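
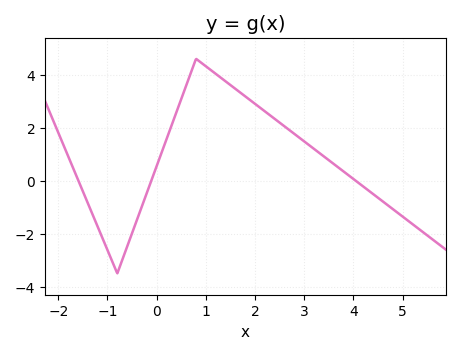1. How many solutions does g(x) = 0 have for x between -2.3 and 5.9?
3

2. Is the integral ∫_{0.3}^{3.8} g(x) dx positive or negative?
positive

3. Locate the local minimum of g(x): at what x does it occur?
-0.8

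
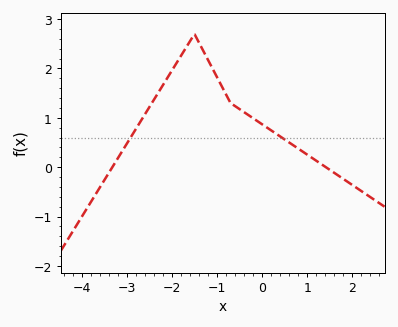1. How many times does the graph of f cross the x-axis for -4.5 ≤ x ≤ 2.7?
2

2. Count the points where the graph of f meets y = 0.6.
2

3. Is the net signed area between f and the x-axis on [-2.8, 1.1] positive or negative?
positive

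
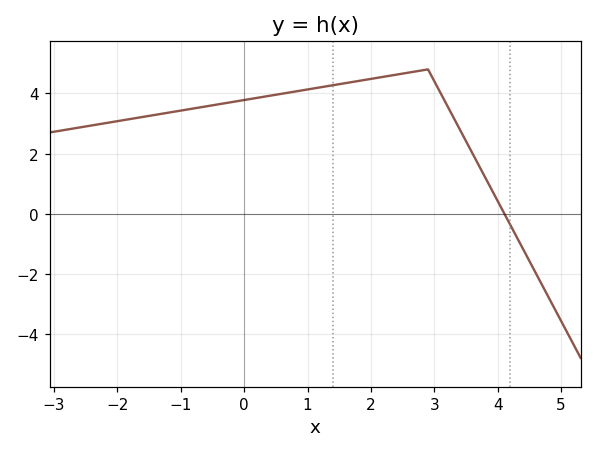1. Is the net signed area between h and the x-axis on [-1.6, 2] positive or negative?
positive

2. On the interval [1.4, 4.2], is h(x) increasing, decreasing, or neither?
neither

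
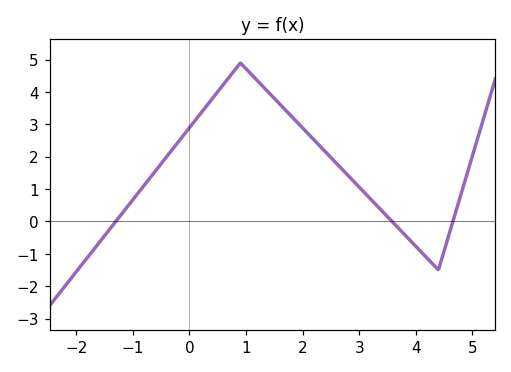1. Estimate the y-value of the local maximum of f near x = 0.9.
4.9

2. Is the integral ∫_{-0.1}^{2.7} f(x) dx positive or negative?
positive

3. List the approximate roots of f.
-1.4, 3.6, 4.6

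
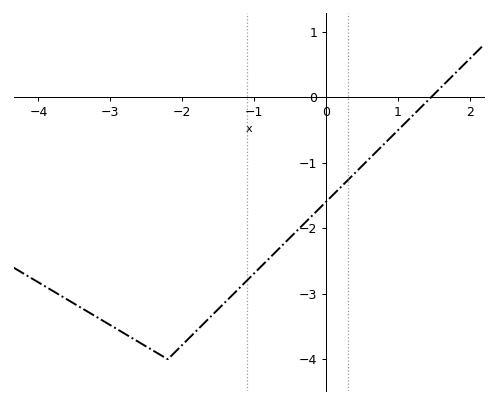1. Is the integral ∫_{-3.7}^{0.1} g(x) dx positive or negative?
negative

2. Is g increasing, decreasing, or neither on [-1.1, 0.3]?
increasing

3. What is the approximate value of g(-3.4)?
-3.22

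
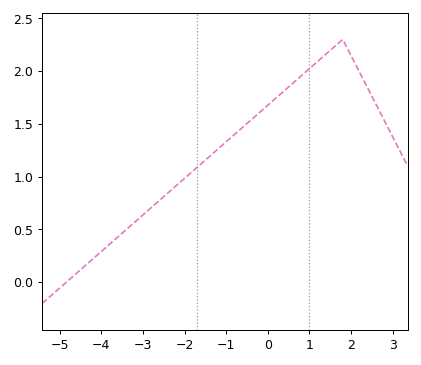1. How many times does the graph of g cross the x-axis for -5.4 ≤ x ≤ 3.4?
1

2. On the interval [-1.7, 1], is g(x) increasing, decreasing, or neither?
increasing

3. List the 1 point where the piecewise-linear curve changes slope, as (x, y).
(1.8, 2.3)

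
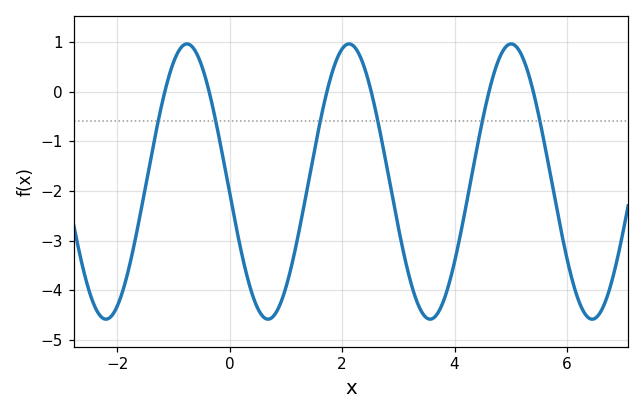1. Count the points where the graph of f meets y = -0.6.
6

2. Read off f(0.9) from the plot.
-4.3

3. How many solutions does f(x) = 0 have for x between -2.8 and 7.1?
6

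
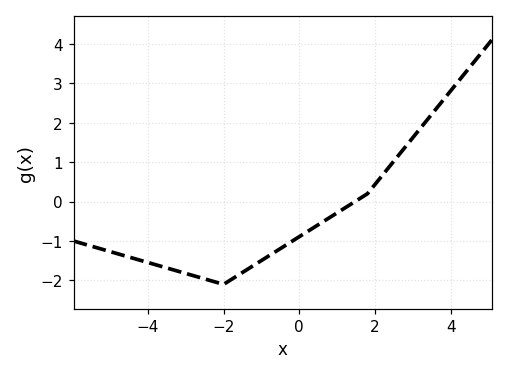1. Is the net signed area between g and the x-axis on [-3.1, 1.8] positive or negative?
negative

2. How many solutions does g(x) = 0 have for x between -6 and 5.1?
1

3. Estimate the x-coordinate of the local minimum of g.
-2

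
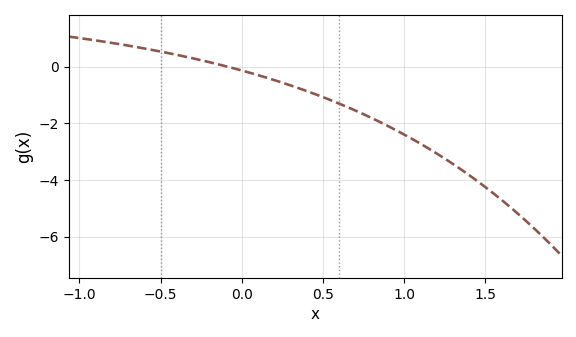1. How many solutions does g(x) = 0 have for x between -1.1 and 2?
1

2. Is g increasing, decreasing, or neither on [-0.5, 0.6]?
decreasing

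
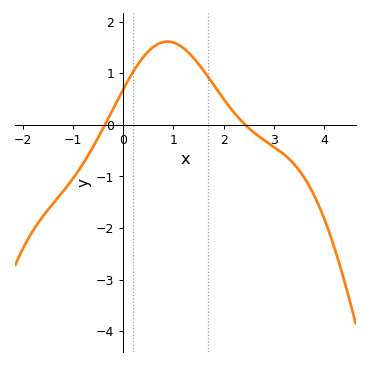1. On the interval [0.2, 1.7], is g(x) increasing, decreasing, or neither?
neither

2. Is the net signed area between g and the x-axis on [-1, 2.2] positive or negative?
positive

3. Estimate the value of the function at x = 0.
0.7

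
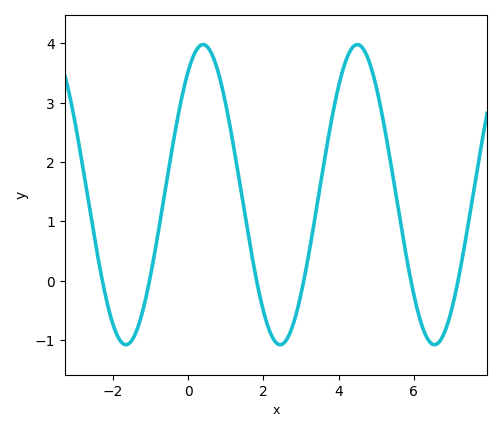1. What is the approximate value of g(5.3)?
2.3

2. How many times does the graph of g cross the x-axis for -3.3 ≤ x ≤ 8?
6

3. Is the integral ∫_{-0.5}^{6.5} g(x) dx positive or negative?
positive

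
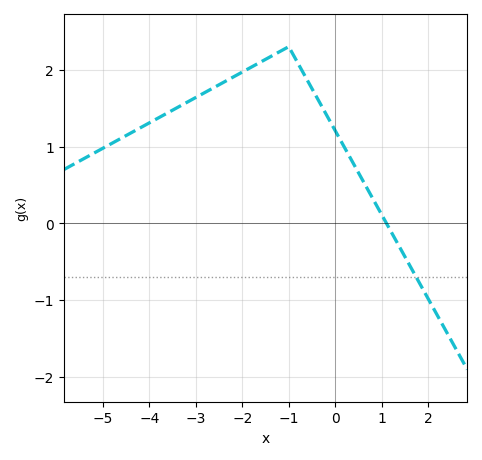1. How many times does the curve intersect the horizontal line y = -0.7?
1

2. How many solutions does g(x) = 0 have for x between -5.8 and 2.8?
1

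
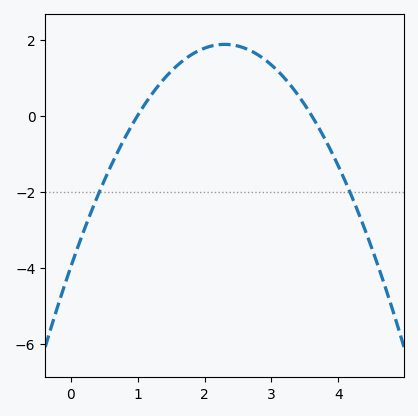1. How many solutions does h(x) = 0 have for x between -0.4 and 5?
2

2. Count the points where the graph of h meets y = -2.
2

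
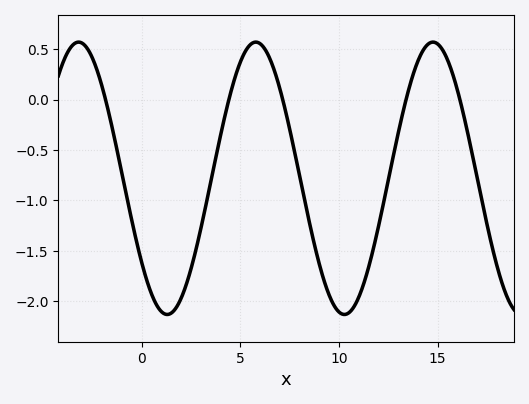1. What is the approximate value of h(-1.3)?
-0.45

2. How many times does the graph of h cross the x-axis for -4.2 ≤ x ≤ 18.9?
5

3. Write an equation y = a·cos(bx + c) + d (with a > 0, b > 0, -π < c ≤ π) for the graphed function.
y = 1.35cos(0.7x + 2.2) - 0.78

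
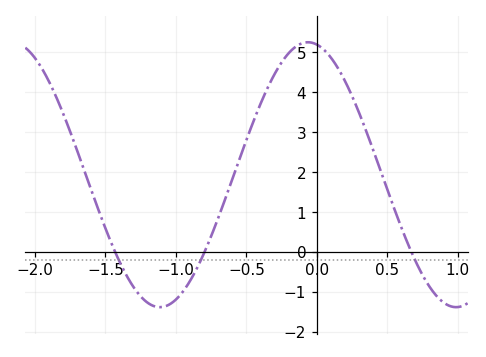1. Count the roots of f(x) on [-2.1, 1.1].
3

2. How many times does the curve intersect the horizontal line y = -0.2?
3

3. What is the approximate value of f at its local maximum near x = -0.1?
5.2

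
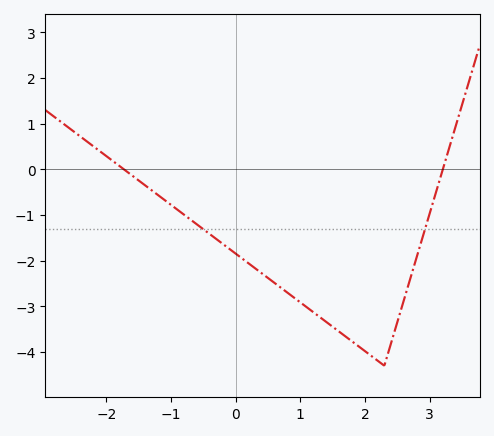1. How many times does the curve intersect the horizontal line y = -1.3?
2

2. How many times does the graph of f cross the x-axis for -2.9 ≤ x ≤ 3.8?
2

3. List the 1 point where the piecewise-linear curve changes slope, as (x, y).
(2.3, -4.3)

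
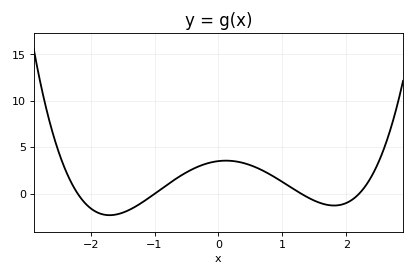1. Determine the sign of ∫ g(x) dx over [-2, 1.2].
positive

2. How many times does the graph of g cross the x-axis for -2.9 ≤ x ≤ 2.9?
4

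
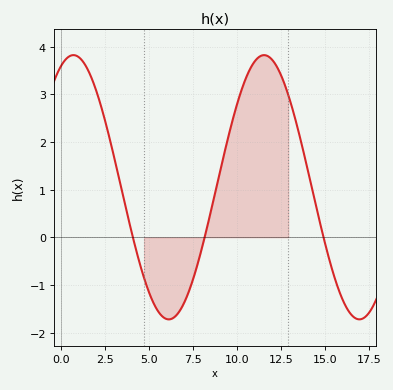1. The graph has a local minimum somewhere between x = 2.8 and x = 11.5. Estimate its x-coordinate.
6.11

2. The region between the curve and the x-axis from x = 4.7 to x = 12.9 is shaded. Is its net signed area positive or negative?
positive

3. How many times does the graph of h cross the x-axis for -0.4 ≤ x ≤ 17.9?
3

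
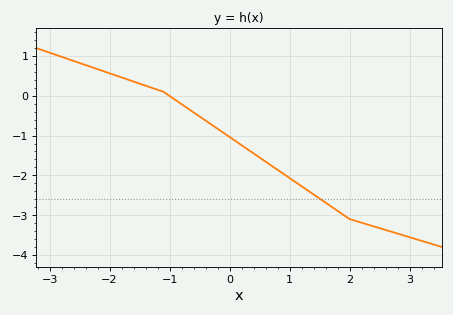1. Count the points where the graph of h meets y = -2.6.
1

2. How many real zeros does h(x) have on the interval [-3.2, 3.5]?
1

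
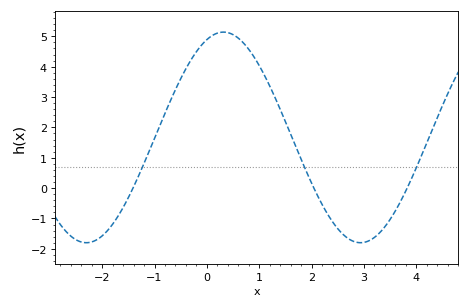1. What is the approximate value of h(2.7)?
-1.7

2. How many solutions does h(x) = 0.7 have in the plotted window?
3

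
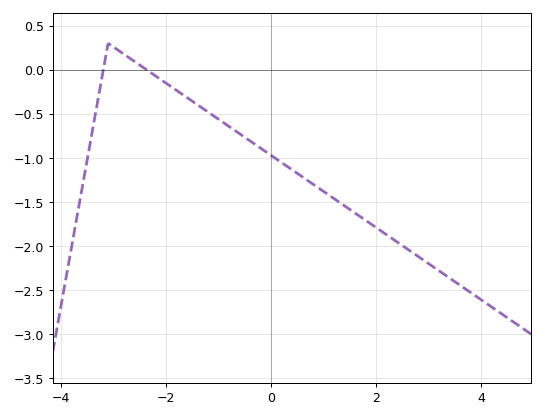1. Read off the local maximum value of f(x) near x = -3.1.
0.3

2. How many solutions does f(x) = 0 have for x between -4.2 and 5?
2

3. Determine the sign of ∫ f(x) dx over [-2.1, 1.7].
negative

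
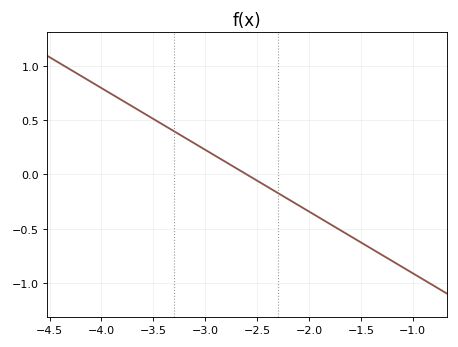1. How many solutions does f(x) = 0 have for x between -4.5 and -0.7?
1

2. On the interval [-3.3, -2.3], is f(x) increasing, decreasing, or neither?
decreasing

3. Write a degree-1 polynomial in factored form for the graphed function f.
y = -0.57(x + 2.6)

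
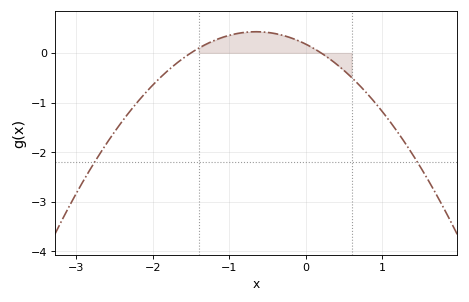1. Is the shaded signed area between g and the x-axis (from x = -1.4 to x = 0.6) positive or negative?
positive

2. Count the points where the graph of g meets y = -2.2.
2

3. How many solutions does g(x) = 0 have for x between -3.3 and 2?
2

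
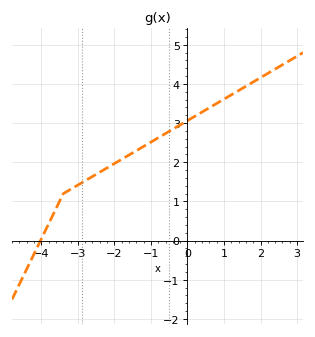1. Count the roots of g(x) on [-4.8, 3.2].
1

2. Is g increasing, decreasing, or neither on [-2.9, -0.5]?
increasing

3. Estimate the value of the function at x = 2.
4.16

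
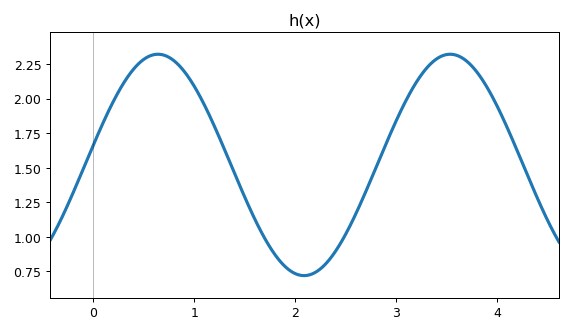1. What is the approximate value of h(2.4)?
0.9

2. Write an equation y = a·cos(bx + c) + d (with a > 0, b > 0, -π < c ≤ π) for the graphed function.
y = 0.8cos(2.2x - 1.4) + 1.52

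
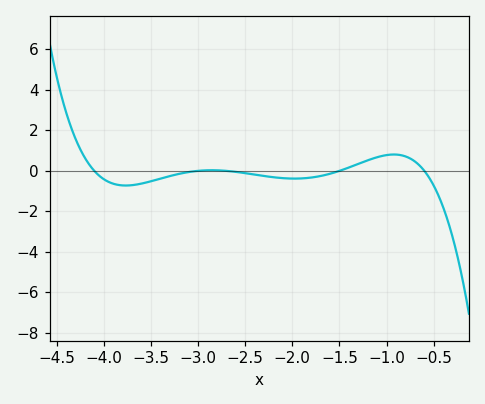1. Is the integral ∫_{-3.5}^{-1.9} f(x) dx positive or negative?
negative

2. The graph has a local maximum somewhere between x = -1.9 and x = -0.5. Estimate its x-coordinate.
-0.923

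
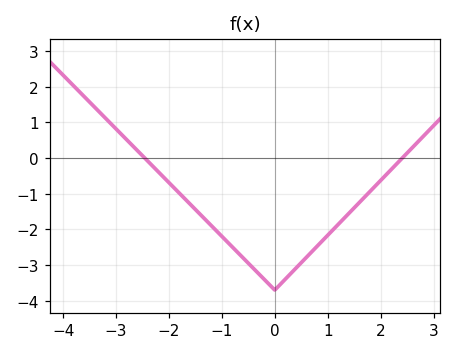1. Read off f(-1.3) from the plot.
-1.74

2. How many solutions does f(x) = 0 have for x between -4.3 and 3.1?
2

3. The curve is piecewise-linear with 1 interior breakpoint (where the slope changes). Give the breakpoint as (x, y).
(0, -3.7)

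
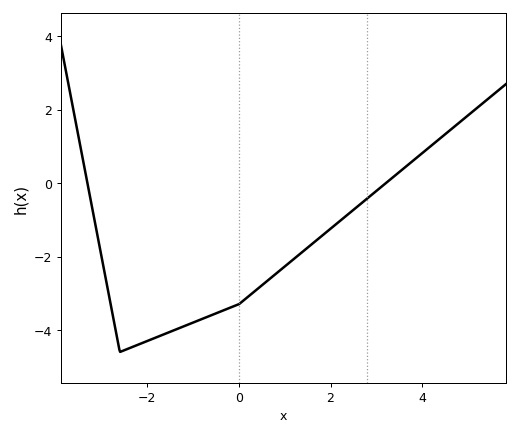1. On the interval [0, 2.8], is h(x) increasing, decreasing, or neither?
increasing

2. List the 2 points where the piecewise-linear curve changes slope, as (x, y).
(-2.6, -4.6); (0, -3.3)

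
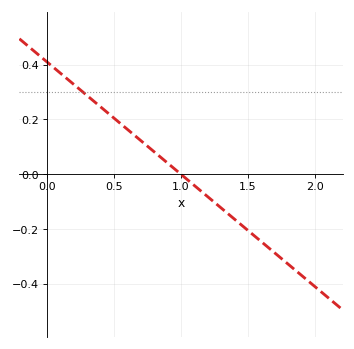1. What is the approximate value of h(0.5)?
0.2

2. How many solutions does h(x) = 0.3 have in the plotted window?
1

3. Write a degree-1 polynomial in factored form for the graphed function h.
y = -0.41(x - 1)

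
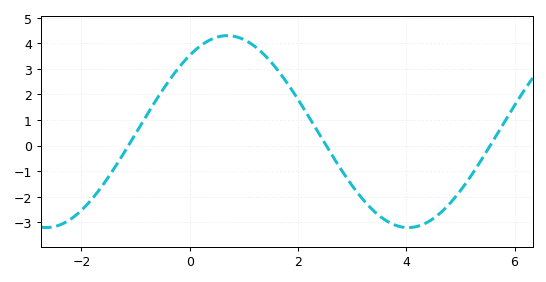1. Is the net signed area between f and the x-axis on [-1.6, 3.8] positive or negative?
positive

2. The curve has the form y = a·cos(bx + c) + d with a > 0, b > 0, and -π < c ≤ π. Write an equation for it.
y = 3.75cos(0.94x - 0.652) + 0.55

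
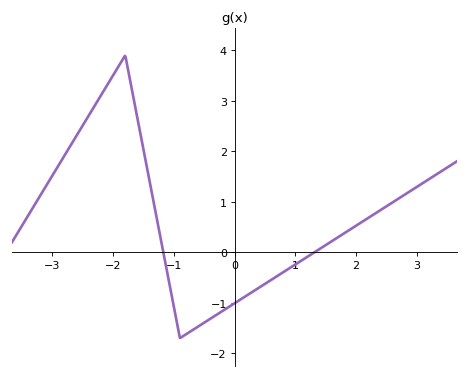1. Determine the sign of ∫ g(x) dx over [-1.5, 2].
negative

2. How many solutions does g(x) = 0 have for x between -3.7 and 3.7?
2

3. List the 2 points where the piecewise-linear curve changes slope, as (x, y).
(-1.8, 3.9); (-0.9, -1.7)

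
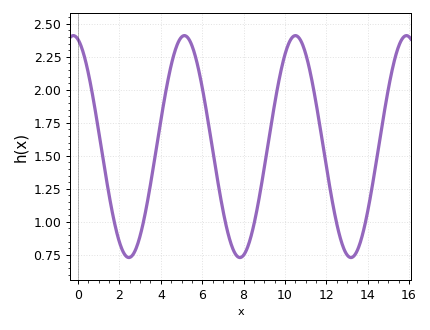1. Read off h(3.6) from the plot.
1.38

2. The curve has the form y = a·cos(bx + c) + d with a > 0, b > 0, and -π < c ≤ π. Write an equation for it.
y = 0.84cos(1.17x + 0.27) + 1.57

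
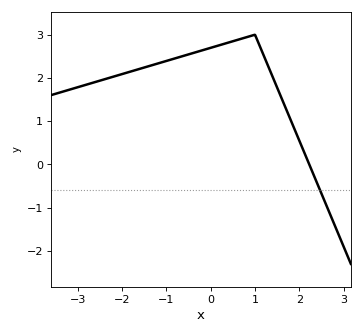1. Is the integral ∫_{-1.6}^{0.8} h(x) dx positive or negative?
positive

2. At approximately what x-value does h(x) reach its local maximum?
0.999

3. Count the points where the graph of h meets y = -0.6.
1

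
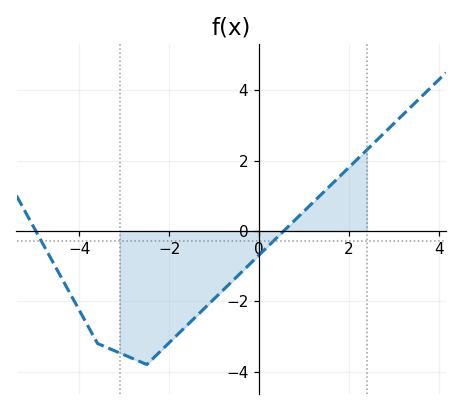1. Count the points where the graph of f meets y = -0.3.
2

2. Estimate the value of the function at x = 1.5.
1.2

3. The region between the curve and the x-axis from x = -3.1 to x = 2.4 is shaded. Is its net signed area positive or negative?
negative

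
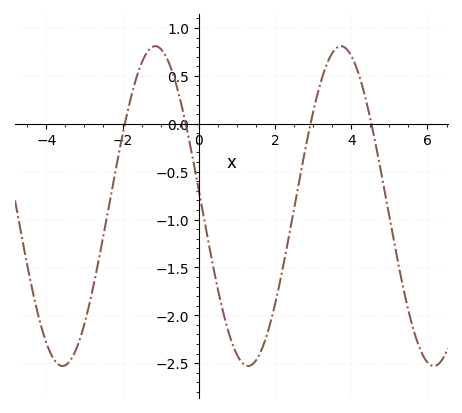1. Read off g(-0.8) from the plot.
0.65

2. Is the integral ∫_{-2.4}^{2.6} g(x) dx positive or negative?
negative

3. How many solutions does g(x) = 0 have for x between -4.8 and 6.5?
4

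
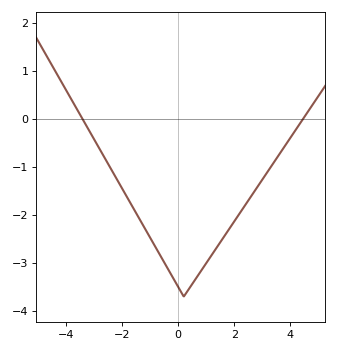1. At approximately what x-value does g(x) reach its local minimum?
0.2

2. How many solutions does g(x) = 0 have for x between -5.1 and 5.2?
2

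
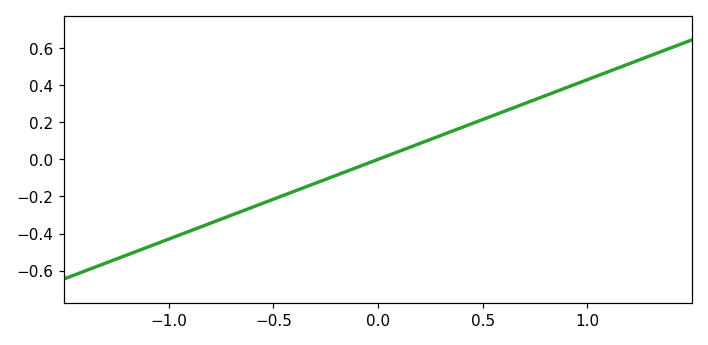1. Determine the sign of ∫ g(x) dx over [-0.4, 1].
positive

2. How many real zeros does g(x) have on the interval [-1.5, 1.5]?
1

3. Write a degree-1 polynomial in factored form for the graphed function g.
y = 0.43(x - 0)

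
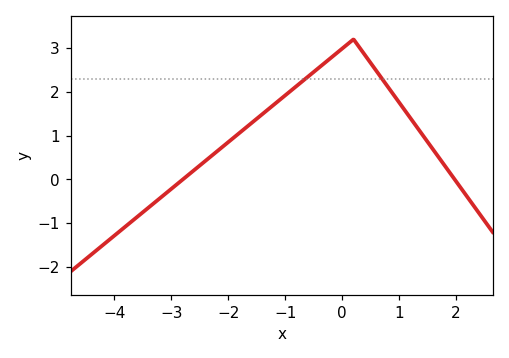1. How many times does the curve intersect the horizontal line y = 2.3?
2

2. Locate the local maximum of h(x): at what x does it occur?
0.201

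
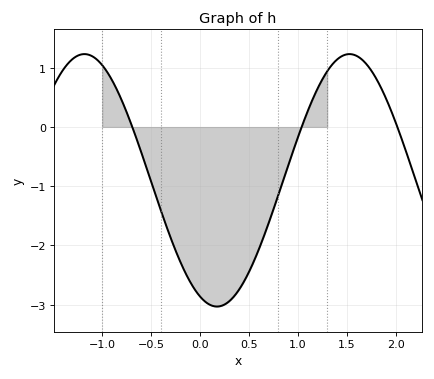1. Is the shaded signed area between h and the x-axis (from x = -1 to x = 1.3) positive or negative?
negative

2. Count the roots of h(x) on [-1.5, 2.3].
3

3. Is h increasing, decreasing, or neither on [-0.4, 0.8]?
neither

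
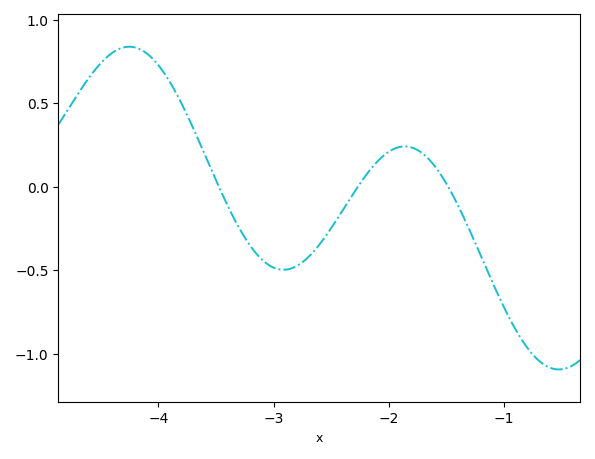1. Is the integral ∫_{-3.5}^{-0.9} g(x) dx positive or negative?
negative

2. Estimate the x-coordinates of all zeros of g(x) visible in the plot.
-3.5, -2.3, -1.5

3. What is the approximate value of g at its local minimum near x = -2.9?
-0.5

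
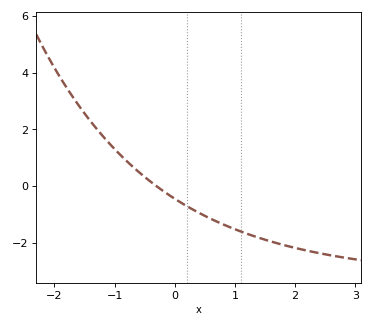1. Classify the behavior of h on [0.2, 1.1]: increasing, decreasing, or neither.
decreasing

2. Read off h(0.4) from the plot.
-0.933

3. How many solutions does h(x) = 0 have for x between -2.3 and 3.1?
1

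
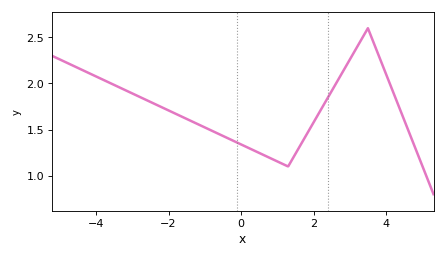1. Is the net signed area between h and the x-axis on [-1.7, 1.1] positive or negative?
positive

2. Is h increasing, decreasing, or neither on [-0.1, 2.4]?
neither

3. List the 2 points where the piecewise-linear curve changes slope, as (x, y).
(1.3, 1.1); (3.5, 2.6)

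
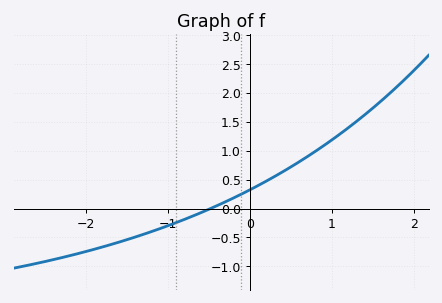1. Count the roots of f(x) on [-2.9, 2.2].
1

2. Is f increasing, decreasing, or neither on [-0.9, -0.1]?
increasing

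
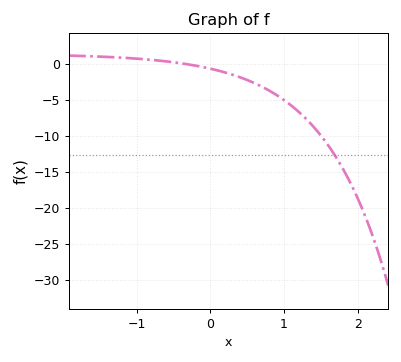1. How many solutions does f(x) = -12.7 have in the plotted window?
1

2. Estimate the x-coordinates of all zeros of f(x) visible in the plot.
-0.3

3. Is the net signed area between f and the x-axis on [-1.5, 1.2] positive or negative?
negative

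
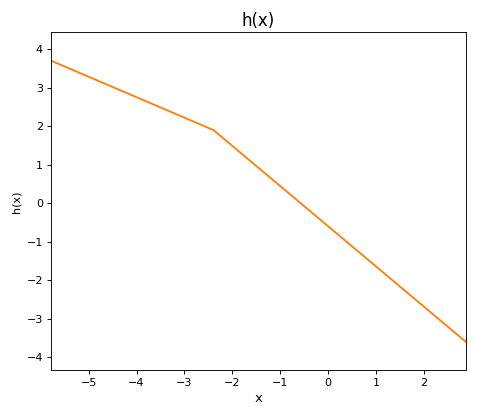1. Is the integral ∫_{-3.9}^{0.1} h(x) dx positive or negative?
positive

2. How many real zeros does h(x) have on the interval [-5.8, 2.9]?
1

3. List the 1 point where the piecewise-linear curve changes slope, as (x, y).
(-2.4, 1.9)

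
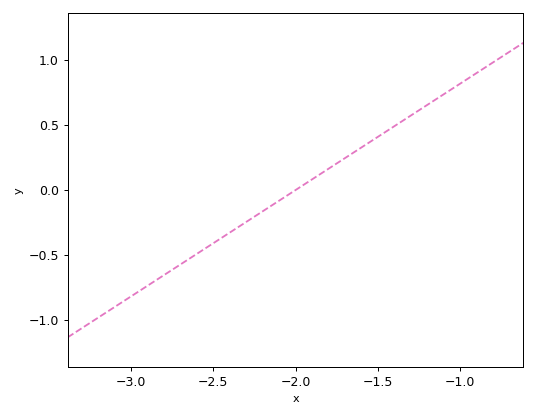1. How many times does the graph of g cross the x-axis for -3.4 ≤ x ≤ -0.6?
1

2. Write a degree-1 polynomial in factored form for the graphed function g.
y = 0.82(x + 2)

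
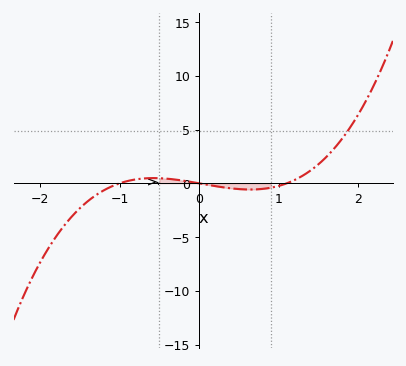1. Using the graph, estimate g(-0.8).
0.362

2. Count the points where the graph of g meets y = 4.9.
1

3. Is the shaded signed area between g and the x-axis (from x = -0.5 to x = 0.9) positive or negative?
negative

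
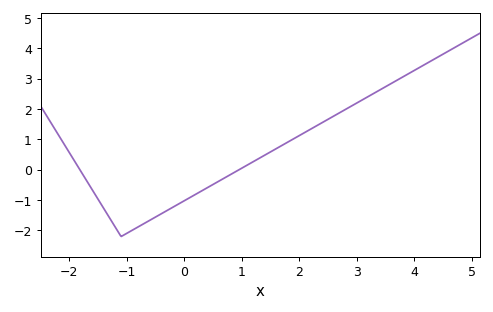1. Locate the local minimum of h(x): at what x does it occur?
-1.2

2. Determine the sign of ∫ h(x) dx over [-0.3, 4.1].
positive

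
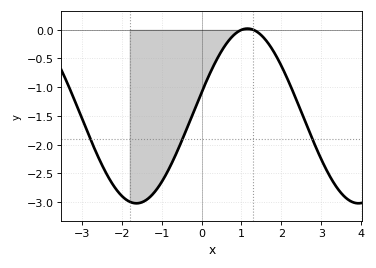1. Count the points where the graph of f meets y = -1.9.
3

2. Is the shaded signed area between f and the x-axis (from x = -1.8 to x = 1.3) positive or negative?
negative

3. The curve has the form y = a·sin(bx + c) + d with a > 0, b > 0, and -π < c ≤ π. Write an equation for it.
y = 1.52sin(1.13x + 0.272) - 1.5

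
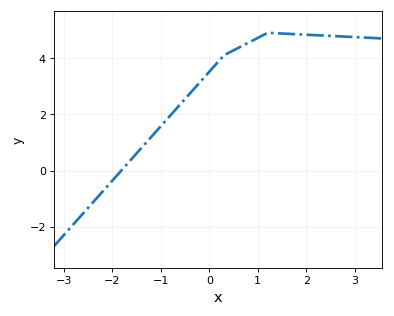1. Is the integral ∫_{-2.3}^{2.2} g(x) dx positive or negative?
positive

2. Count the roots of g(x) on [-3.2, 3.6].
1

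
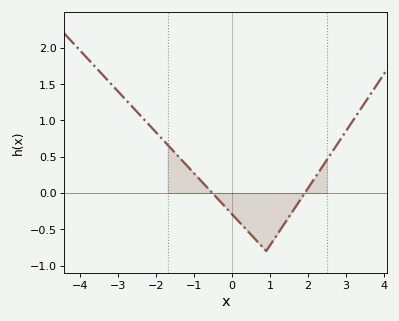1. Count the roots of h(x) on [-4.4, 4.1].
2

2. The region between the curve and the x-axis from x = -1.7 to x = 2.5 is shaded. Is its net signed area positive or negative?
negative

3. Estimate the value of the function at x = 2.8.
0.7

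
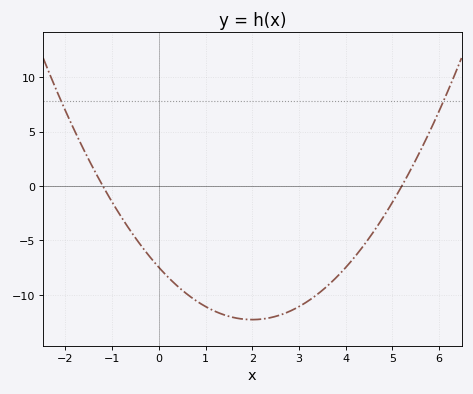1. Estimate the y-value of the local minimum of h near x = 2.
-12.3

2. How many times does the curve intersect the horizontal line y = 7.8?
2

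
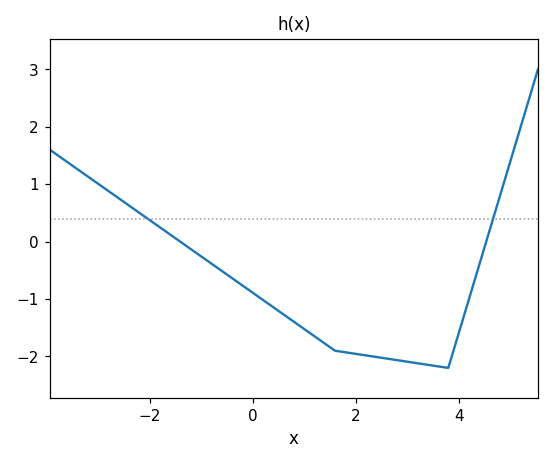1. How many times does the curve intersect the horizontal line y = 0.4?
2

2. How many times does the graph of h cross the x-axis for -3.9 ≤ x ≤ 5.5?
2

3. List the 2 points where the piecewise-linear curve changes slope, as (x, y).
(1.6, -1.9); (3.8, -2.2)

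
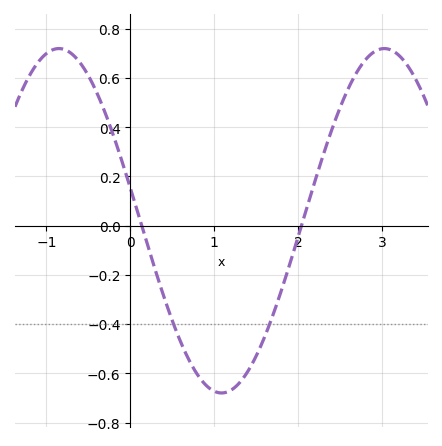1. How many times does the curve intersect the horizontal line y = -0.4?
2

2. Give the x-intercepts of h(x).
0.136, 2.04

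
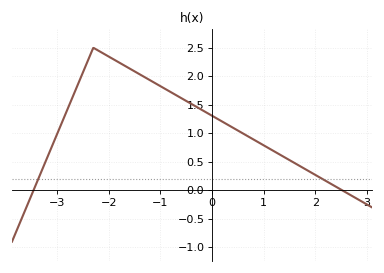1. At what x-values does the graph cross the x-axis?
-3.5, 2.5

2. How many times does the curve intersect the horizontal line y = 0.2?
2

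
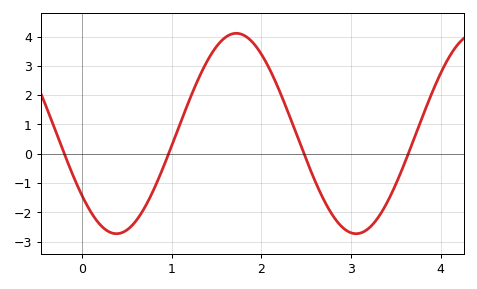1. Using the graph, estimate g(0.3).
-2.66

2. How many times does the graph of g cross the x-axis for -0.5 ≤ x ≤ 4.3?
4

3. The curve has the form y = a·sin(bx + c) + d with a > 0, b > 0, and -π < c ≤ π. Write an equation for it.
y = 3.42sin(2.35x - 2.47) + 0.69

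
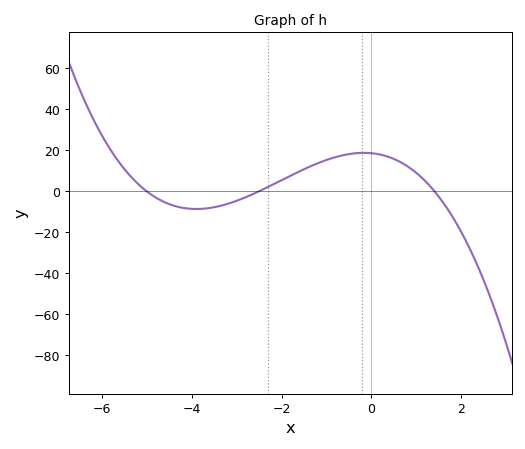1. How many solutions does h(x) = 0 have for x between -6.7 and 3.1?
3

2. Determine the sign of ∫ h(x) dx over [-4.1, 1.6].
positive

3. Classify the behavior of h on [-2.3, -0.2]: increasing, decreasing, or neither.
increasing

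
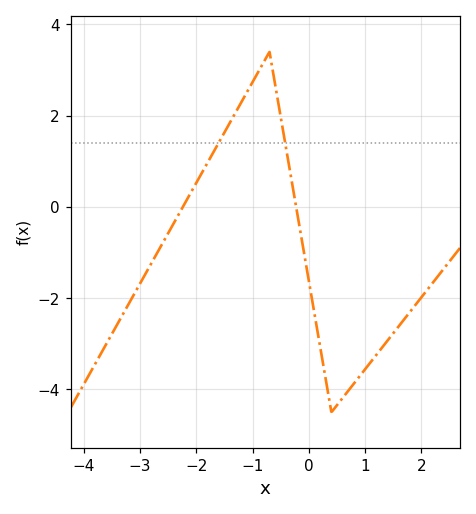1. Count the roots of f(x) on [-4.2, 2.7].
2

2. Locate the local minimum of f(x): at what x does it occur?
0.4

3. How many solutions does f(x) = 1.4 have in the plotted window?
2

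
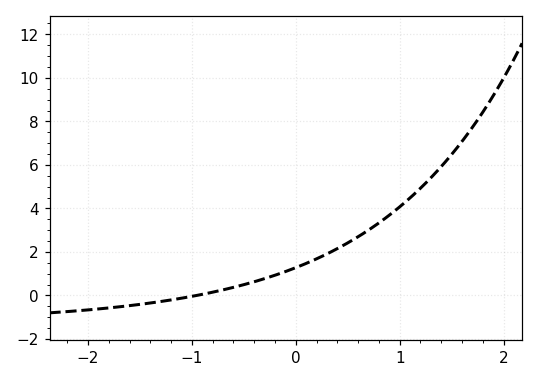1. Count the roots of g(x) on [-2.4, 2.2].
1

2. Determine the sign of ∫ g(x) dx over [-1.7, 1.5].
positive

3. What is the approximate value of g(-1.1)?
-0.2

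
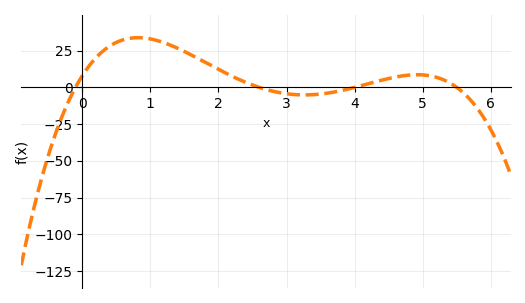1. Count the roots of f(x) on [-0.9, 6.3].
4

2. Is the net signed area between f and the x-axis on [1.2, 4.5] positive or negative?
positive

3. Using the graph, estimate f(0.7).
34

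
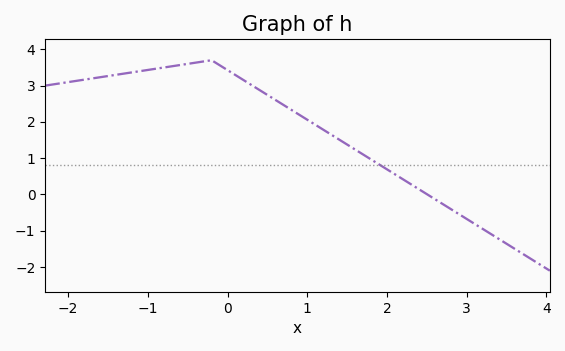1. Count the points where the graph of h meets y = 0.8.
1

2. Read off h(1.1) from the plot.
1.9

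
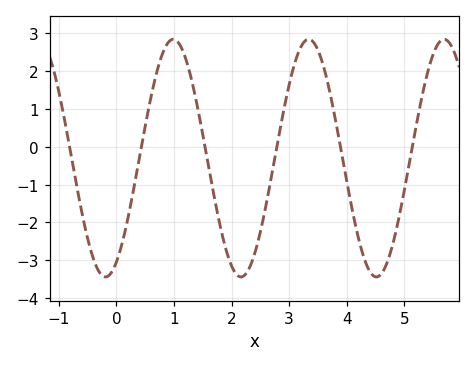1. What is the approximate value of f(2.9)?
0.9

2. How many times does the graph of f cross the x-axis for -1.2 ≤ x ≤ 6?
6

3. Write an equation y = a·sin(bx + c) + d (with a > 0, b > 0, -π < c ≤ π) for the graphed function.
y = 3.14sin(2.7x - 1.1) - 0.3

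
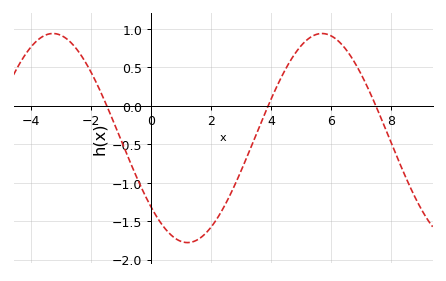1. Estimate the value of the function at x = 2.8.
-1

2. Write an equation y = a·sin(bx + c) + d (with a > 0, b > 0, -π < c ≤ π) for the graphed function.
y = 1.36sin(0.7x - 2.4) - 0.42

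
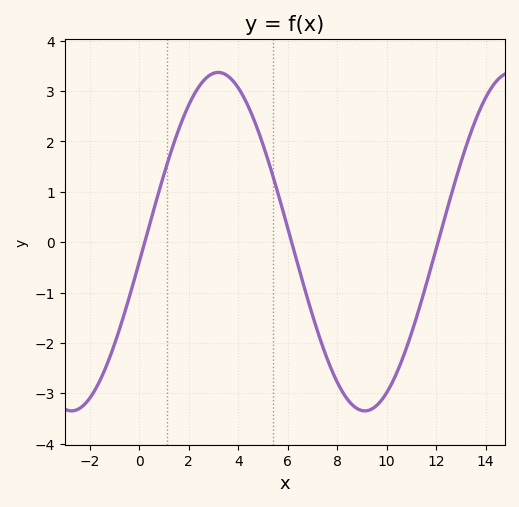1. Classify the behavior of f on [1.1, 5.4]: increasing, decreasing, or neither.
neither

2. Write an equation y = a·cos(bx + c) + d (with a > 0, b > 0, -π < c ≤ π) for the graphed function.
y = 3.36cos(0.53x - 1.7) + 0.01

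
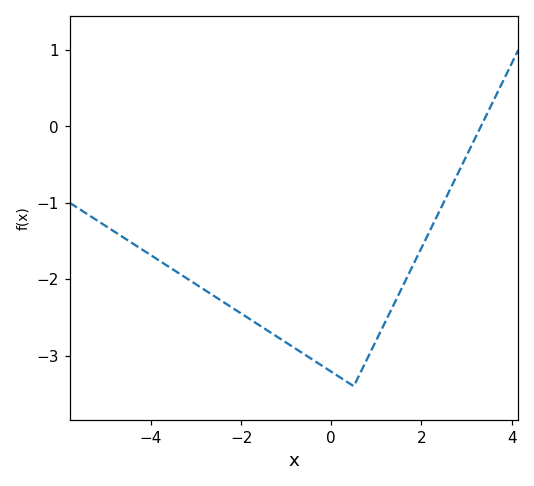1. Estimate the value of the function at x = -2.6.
-2.22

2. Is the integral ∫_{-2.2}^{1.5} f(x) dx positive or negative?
negative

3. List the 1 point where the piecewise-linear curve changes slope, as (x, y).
(0.5, -3.4)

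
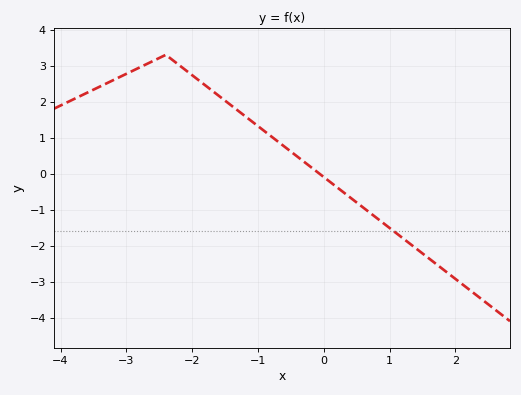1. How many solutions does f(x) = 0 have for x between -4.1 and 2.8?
1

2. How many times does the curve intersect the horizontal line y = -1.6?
1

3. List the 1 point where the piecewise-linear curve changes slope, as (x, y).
(-2.4, 3.3)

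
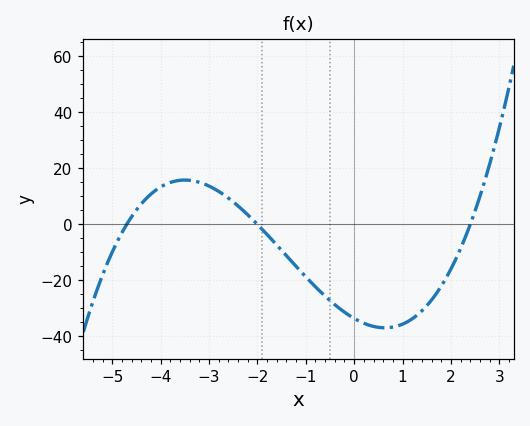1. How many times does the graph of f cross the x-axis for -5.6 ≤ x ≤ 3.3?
3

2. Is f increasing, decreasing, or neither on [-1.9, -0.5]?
decreasing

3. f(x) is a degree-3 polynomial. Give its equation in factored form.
y = 1.49(x + 4.7)(x + 2)(x - 2.4)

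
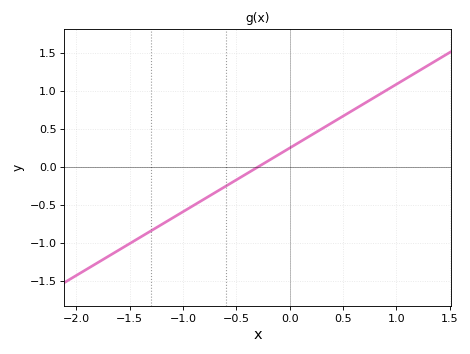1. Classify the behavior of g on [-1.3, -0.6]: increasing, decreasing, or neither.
increasing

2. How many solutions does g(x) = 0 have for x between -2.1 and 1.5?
1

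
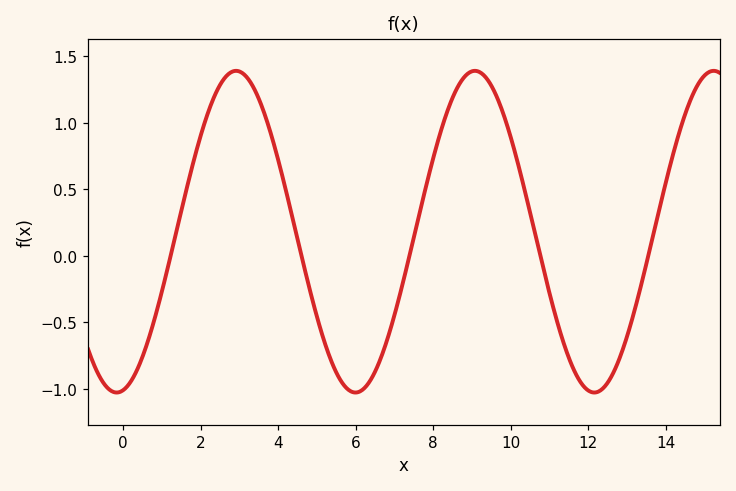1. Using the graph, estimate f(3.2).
1.34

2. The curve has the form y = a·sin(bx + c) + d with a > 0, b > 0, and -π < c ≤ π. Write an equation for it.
y = 1.21sin(1.02x - 1.4) + 0.18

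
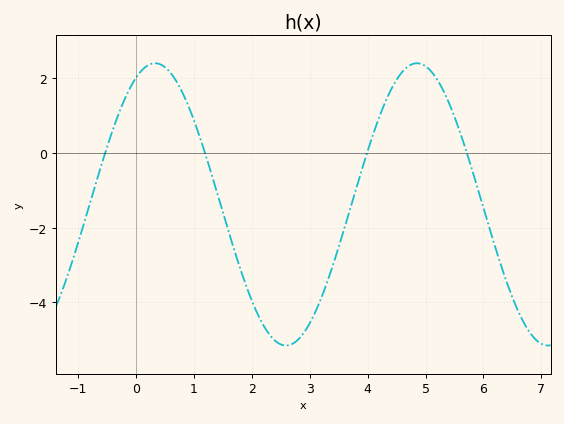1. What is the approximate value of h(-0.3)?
1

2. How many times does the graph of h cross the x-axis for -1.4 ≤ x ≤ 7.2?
4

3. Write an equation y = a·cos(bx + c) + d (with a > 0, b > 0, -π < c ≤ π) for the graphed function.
y = 3.77cos(1.4x - 0.46) - 1.38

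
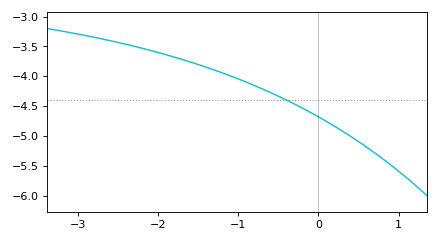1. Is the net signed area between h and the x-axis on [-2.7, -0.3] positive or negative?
negative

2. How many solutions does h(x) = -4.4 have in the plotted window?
1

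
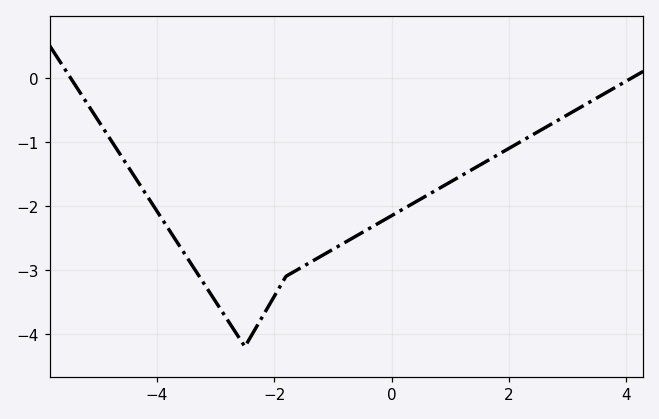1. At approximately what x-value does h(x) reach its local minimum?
-2.5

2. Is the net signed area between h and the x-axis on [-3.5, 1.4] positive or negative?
negative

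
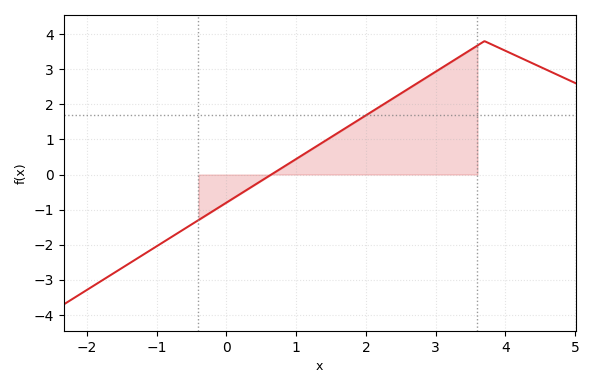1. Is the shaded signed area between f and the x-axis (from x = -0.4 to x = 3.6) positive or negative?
positive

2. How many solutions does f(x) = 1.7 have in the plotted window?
1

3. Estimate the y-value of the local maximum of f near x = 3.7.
3.8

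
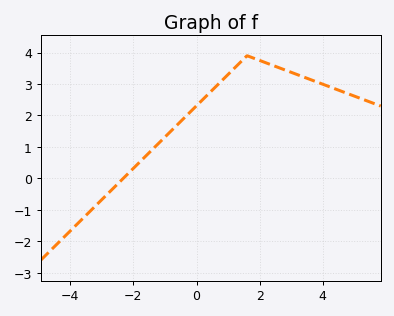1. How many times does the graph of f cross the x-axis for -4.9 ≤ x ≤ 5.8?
1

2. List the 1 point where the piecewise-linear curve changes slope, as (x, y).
(1.6, 3.9)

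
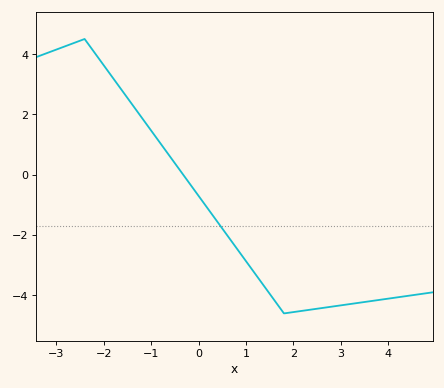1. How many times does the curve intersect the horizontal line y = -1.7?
1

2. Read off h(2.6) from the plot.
-4.4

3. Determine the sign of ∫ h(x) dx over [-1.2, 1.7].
negative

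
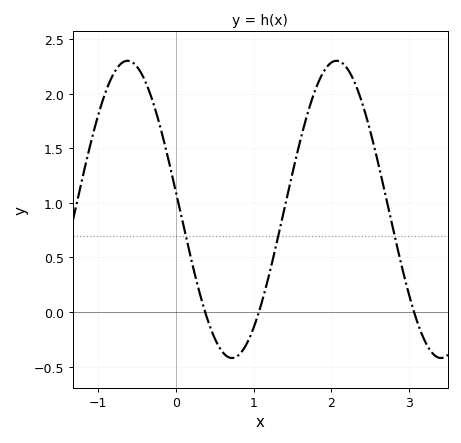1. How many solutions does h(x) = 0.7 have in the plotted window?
3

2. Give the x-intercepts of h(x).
0.4, 1.1, 3.1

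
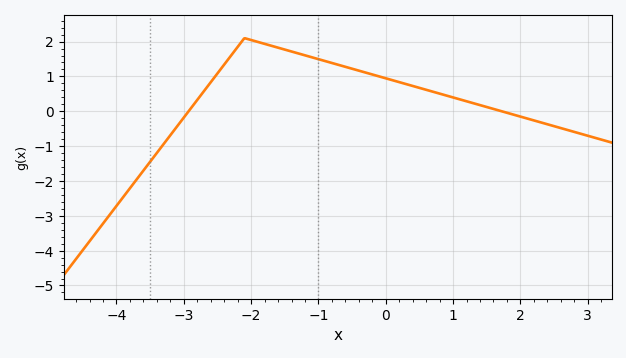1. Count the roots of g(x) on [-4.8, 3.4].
2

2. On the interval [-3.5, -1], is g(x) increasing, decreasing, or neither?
neither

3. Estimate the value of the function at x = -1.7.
1.88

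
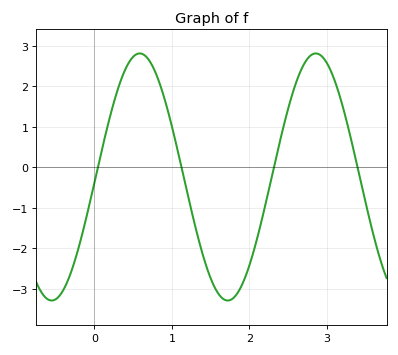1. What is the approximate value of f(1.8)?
-3.2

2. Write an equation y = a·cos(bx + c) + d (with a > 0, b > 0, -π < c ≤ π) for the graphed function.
y = 3.05cos(2.8x - 1.6) - 0.24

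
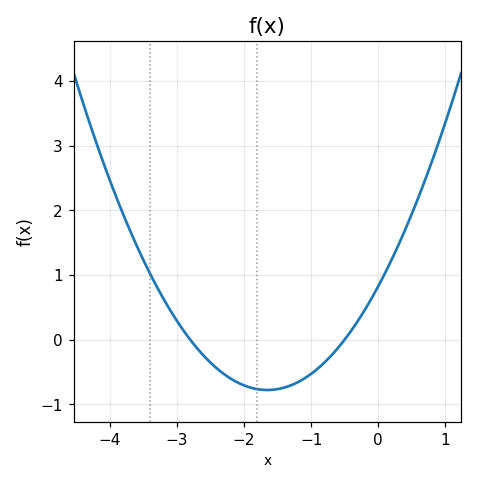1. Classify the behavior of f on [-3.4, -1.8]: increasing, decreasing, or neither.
decreasing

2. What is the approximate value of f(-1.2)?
-0.7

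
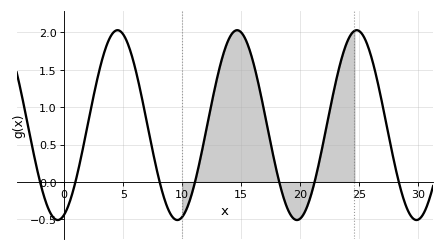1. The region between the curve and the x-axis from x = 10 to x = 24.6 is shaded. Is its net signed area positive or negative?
positive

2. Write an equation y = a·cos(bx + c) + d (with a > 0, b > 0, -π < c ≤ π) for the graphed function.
y = 1.27cos(0.62x - 2.8) + 0.76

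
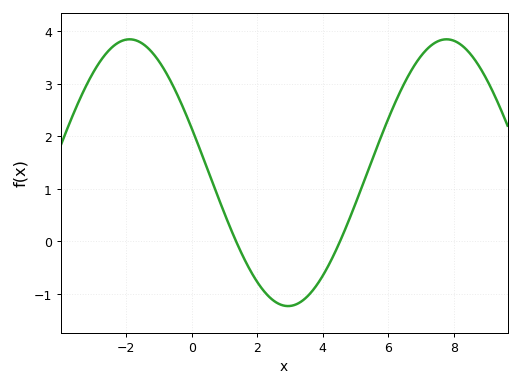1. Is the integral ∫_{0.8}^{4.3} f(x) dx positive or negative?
negative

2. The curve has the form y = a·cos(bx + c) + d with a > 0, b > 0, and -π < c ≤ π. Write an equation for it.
y = 2.54cos(0.65x + 1.2) + 1.31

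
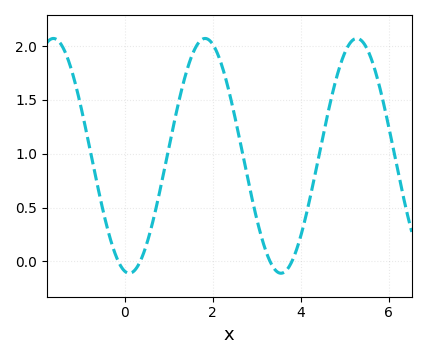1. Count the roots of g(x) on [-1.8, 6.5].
4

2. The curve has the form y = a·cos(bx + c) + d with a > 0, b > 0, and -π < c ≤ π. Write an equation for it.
y = 1.09cos(1.8x + 3) + 0.98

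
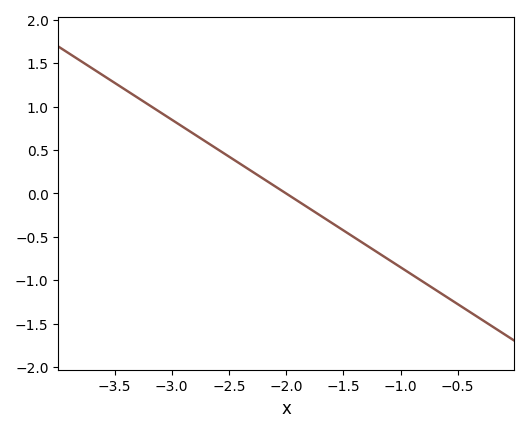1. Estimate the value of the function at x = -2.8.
0.68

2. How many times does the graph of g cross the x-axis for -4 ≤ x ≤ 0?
1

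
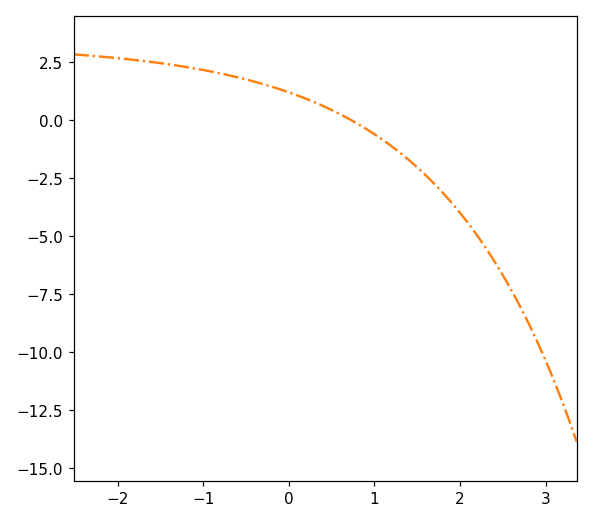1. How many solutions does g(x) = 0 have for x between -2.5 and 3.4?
1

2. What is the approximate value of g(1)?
-0.6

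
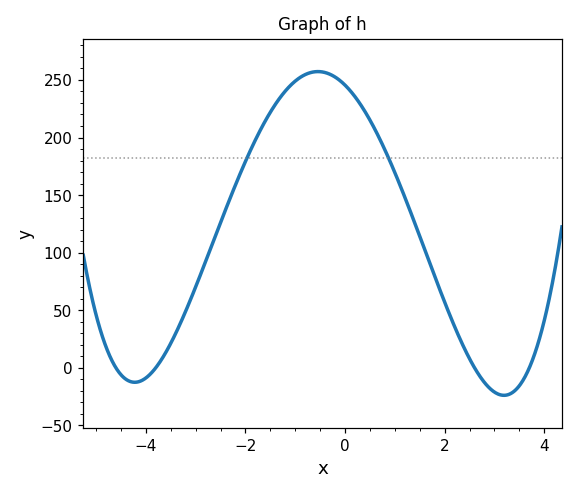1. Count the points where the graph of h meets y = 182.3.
2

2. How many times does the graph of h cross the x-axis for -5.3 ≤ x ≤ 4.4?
4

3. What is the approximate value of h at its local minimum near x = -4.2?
-15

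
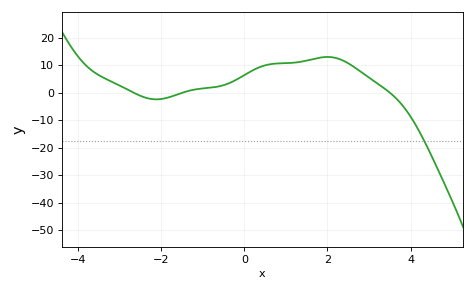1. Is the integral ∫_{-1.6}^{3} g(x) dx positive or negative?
positive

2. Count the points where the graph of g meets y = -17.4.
1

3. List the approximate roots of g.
-2.6, -1.6, 3.6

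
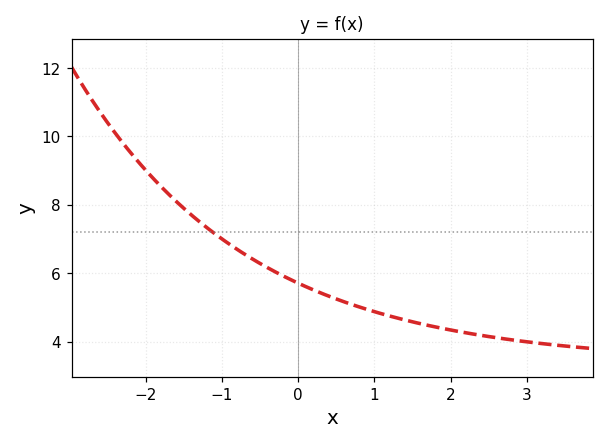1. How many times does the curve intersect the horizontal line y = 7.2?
1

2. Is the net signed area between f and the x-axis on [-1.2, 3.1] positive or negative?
positive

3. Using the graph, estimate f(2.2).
4.2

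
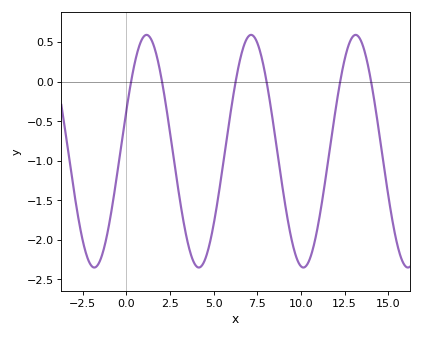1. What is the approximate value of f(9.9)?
-2.3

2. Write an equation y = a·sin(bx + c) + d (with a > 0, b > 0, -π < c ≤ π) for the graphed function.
y = 1.47sin(1.1x + 0.35) - 0.88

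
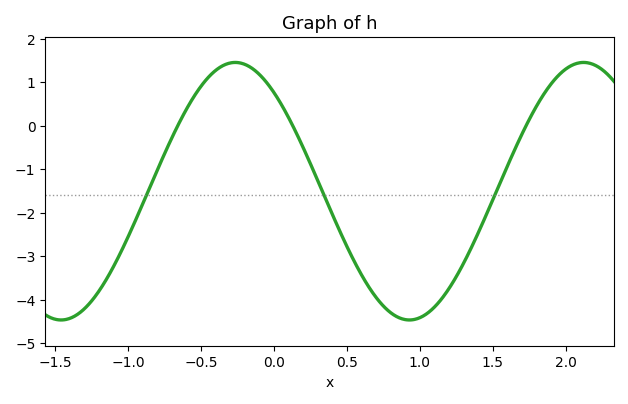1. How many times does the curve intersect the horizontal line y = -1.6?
3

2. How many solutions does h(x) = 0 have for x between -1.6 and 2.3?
3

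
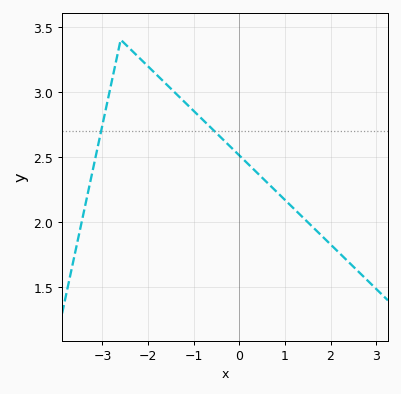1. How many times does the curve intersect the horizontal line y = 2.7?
2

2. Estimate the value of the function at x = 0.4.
2.38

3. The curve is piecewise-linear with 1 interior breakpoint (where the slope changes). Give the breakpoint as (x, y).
(-2.6, 3.4)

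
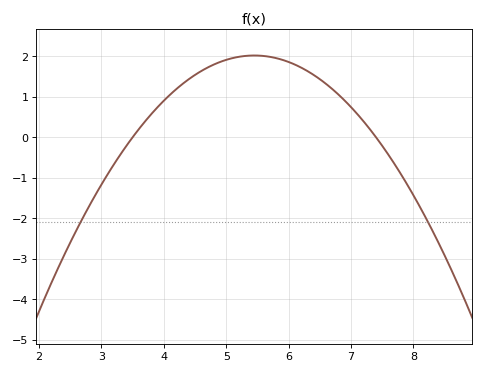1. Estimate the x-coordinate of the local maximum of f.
5.45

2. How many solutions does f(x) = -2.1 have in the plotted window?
2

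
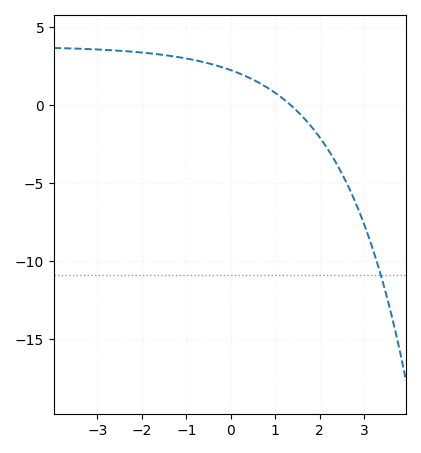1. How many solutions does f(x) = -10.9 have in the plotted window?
1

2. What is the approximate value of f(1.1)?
0.553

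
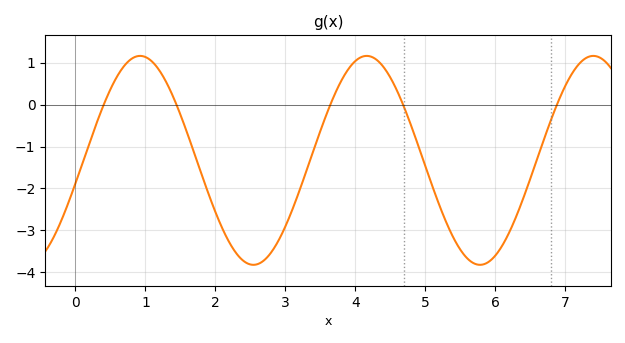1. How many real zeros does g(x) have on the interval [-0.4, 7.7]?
5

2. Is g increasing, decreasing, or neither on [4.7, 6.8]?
neither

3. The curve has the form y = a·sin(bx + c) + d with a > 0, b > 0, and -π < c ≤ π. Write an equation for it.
y = 2.49sin(1.9x - 0.22) - 1.33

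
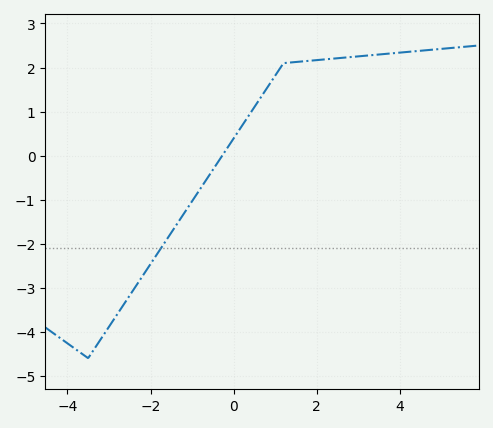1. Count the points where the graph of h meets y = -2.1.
1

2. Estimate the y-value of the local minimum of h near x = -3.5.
-4.6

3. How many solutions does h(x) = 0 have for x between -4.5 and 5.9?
1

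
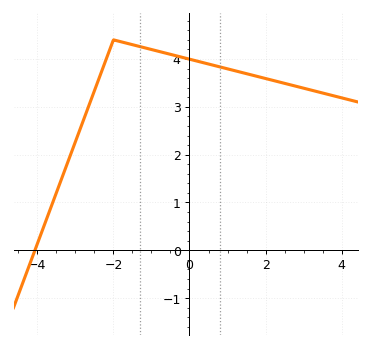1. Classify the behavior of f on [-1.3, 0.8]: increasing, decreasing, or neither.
decreasing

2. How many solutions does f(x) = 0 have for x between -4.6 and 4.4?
1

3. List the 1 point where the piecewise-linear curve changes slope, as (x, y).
(-2, 4.4)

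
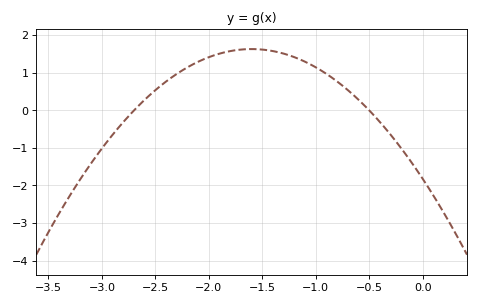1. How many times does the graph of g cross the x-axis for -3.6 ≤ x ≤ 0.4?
2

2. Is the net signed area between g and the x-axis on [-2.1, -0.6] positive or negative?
positive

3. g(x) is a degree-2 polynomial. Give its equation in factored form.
y = -1.35(x + 2.7)(x + 0.5)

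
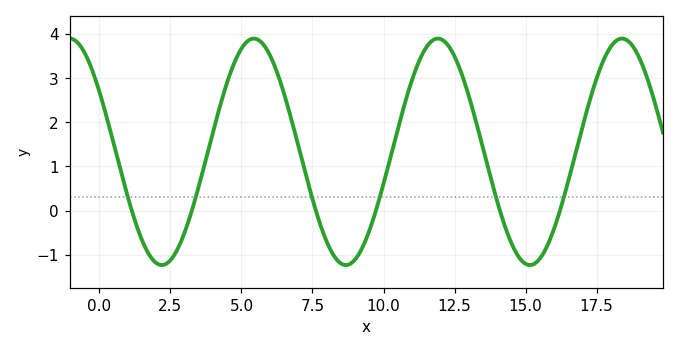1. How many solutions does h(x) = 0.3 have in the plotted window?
6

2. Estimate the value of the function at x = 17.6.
3.2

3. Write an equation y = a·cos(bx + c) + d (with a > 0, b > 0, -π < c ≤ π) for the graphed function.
y = 2.56cos(0.97x + 1) + 1.33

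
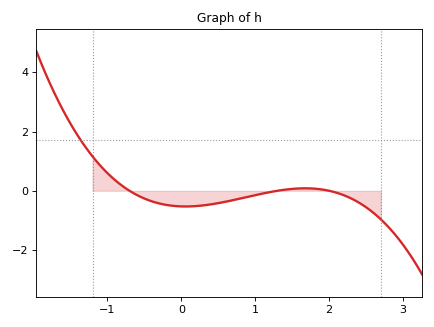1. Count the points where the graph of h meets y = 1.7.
1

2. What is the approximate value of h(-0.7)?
0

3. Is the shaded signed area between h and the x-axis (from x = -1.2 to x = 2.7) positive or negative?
negative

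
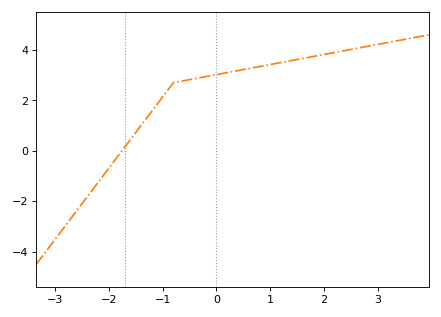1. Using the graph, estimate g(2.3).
3.94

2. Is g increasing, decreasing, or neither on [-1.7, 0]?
increasing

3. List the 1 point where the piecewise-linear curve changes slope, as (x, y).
(-0.8, 2.7)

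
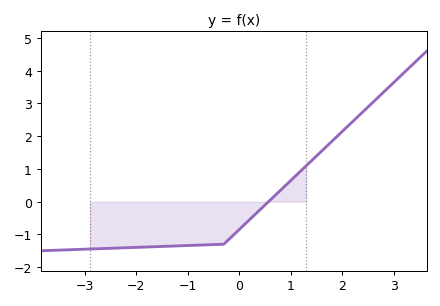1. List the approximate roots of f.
0.569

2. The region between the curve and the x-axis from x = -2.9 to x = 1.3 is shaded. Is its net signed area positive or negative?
negative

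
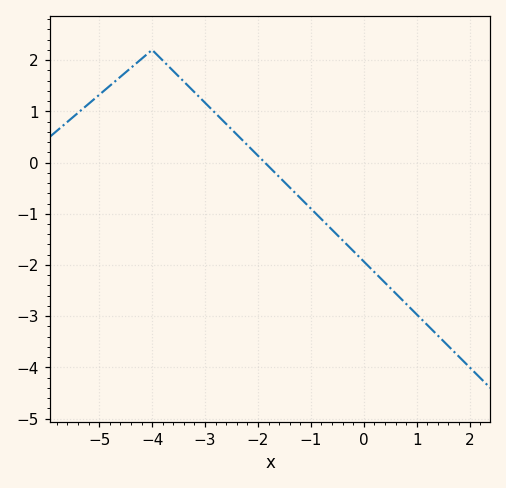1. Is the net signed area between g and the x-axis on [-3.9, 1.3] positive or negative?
negative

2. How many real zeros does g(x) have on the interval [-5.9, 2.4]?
1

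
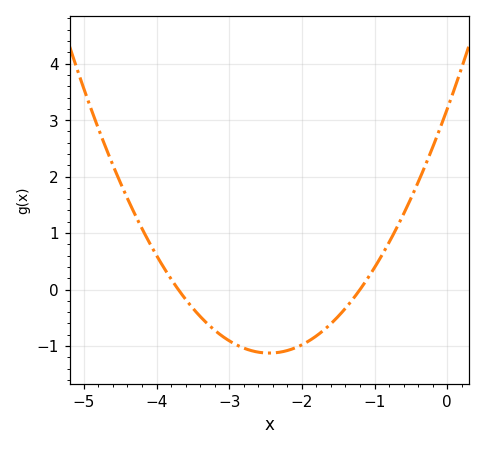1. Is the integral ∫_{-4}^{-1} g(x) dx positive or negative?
negative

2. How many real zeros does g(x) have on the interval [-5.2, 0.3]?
2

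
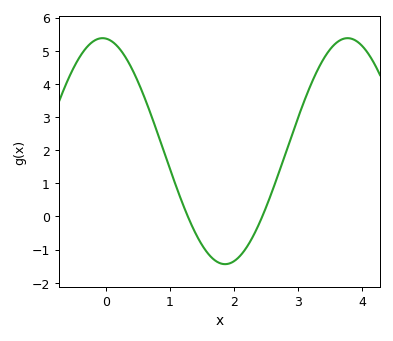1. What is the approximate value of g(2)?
-1.35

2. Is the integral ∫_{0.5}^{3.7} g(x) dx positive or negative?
positive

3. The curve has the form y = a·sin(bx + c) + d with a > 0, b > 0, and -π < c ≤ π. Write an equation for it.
y = 3.41sin(1.64x + 1.66) + 1.97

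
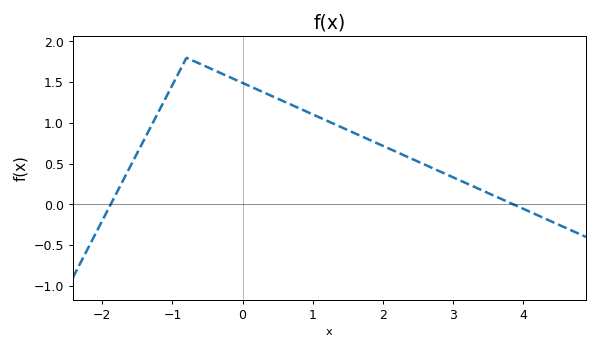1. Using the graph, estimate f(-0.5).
1.7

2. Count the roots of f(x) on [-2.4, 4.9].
2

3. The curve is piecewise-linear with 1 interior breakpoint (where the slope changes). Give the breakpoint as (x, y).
(-0.8, 1.8)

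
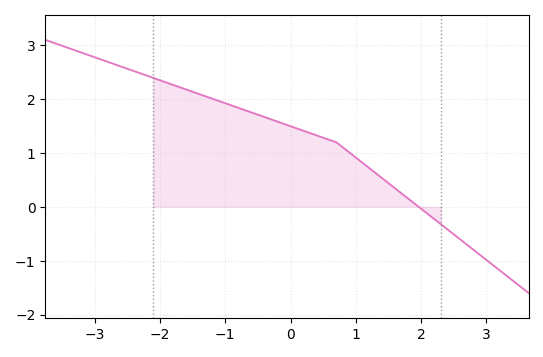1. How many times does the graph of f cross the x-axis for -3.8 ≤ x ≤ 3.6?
1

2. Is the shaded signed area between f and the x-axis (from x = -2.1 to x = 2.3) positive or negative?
positive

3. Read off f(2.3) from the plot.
-0.3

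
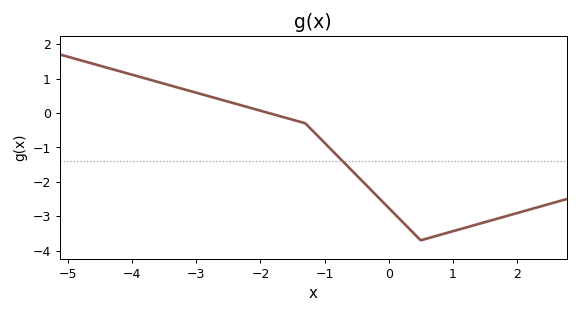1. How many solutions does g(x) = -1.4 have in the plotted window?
1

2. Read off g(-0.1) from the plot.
-2.57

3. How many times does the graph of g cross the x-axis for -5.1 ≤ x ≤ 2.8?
1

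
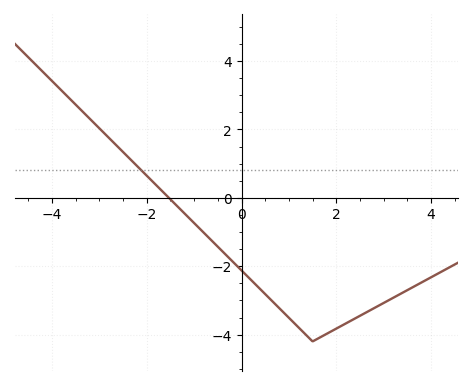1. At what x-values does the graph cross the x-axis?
-1.6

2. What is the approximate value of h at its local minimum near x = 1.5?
-4.2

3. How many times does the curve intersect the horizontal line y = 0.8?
1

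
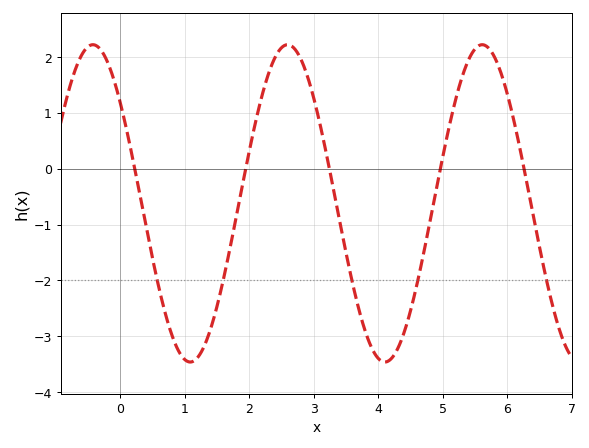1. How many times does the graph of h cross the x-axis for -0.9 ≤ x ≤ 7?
5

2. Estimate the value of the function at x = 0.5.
-1.62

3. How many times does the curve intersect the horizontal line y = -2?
5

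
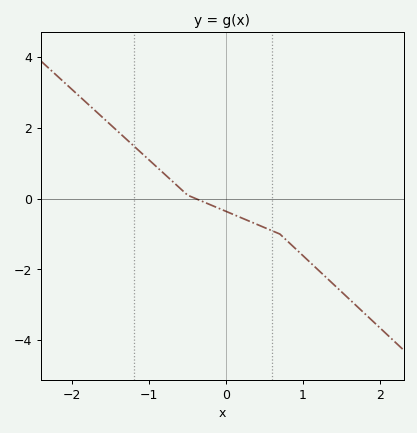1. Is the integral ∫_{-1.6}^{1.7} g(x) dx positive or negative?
negative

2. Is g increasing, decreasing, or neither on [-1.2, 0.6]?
decreasing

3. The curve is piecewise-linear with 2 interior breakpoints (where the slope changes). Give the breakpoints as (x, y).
(-0.5, 0.1); (0.7, -1)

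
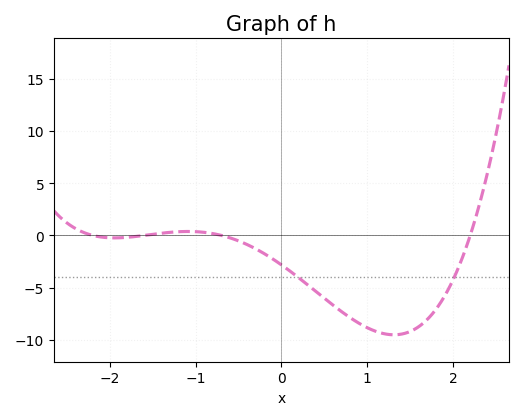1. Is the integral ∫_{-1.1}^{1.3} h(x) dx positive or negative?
negative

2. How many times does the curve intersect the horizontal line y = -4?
2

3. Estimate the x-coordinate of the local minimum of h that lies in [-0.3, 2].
1.31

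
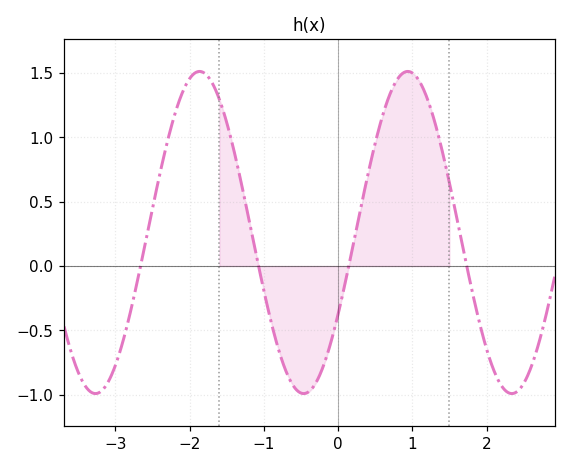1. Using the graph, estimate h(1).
1.5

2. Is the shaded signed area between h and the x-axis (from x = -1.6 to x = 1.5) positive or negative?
positive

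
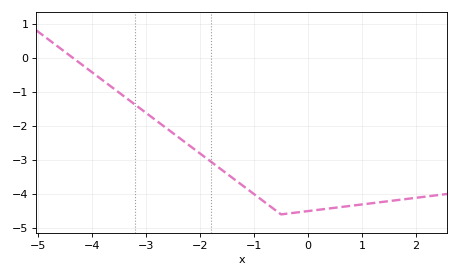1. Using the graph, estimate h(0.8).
-4.35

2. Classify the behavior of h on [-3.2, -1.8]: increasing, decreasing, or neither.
decreasing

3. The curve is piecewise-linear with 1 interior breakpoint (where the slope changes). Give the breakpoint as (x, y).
(-0.5, -4.6)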